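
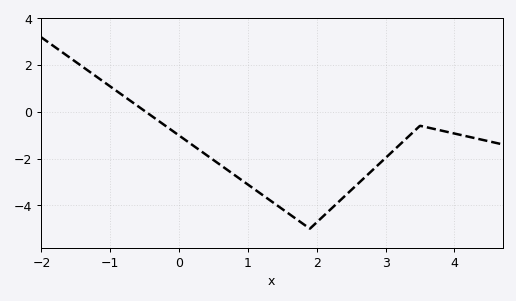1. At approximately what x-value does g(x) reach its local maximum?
3.5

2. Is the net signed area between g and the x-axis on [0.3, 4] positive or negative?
negative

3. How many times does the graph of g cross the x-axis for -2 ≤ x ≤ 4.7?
1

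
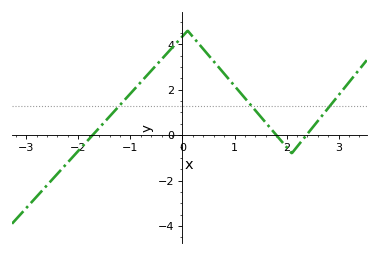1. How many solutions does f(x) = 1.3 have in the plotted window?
3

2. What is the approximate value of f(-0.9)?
2.08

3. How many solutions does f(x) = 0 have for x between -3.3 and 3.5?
3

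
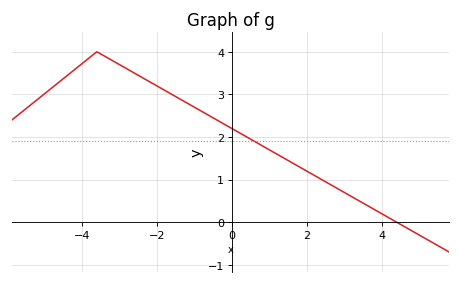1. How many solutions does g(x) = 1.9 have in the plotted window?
1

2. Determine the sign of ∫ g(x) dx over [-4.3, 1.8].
positive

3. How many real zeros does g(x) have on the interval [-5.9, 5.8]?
1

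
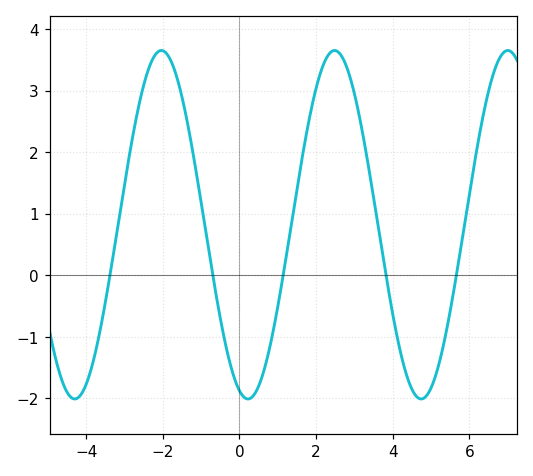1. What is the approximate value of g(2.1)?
3.3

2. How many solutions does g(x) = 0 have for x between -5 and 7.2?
5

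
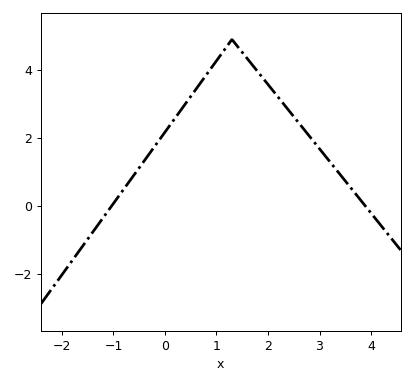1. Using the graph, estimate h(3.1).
1.49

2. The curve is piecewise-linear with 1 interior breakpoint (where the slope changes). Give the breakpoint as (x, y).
(1.3, 4.9)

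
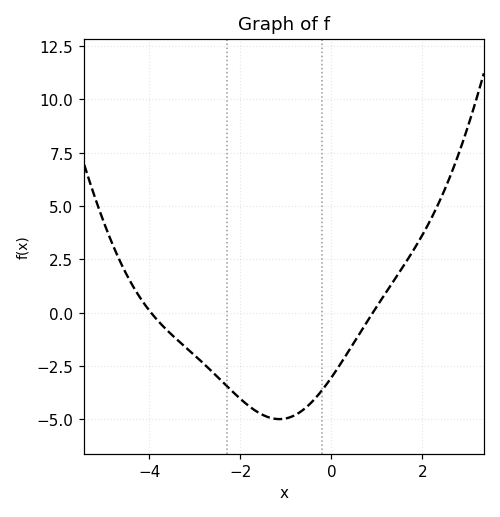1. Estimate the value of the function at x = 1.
0.288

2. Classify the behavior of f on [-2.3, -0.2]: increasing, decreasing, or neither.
neither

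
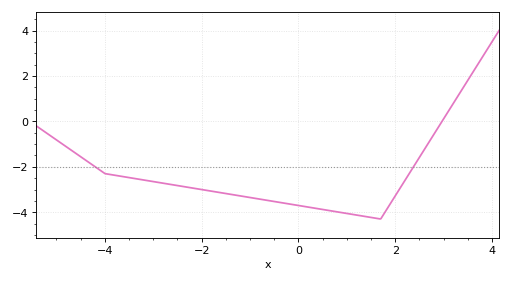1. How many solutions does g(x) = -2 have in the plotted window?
2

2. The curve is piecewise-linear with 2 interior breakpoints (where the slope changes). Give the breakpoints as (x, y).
(-4, -2.3); (1.7, -4.3)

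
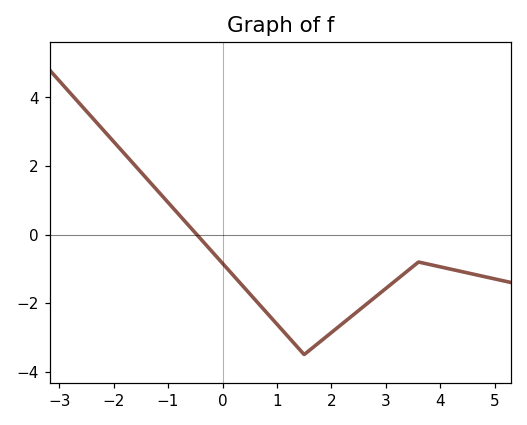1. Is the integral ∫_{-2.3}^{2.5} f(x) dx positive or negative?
negative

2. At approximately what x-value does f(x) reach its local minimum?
1.6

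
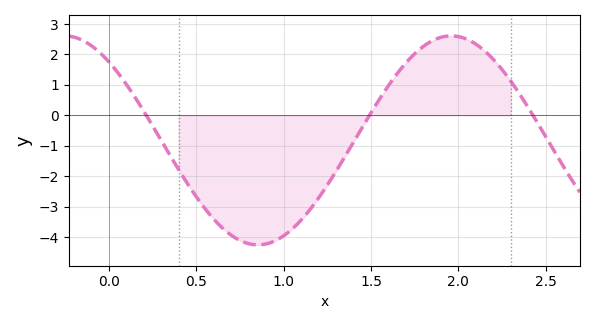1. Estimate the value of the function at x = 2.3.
1.1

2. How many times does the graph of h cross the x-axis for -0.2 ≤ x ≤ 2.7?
3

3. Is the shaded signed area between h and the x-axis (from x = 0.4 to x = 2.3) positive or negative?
negative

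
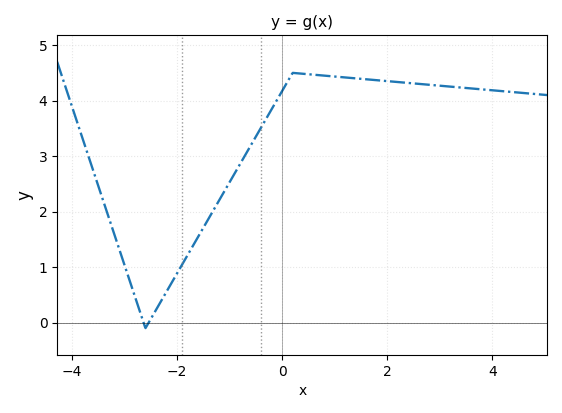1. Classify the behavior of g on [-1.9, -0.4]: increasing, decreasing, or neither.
increasing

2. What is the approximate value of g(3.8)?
4.2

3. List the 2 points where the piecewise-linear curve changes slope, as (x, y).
(-2.6, -0.1); (0.2, 4.5)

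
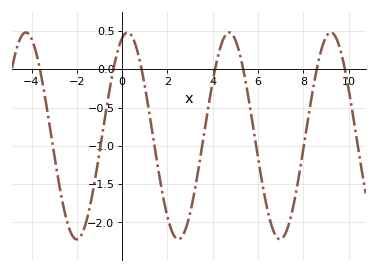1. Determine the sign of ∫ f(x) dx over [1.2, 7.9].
negative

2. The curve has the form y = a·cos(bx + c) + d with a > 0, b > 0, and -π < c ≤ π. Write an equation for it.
y = 1.35cos(1.4x - 0.33) - 0.87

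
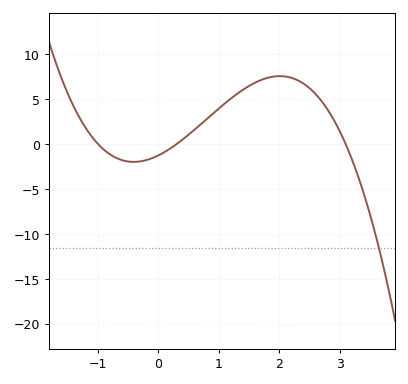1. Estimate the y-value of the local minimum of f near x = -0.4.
-1.98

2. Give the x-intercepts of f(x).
-1, 0.3, 3.1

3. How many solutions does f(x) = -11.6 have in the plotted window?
1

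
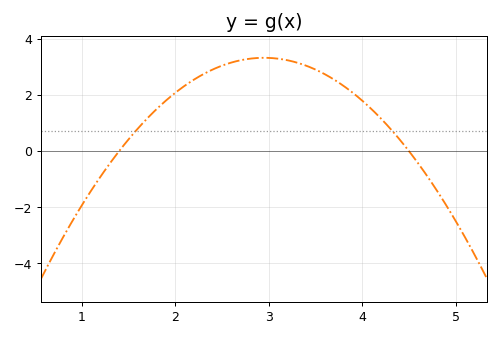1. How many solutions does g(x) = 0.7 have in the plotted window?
2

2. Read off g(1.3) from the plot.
-0.4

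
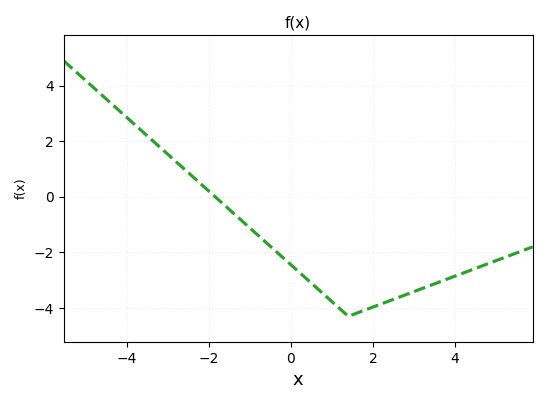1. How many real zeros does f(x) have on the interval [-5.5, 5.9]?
1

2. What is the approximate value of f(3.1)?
-3.35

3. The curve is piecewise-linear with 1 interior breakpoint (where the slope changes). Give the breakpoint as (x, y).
(1.4, -4.3)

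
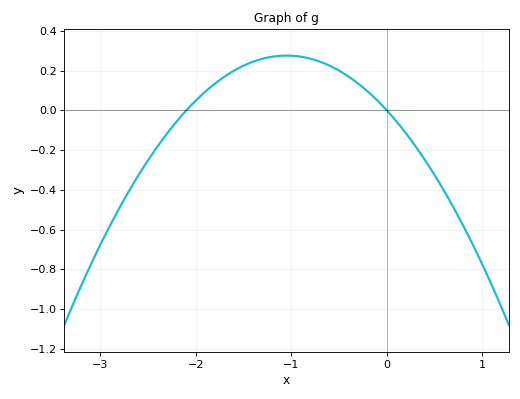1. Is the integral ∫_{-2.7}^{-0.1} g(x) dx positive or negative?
positive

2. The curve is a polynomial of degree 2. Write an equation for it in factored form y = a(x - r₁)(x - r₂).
y = -0.25(x + 2.1)(x - 0)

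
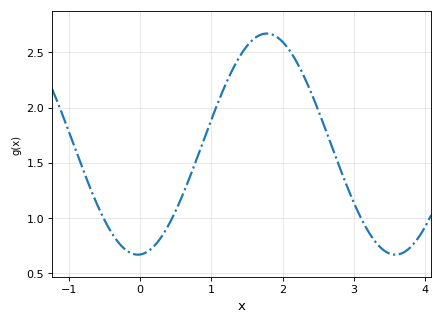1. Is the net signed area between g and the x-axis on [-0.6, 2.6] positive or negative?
positive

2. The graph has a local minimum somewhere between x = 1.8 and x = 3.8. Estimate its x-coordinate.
3.58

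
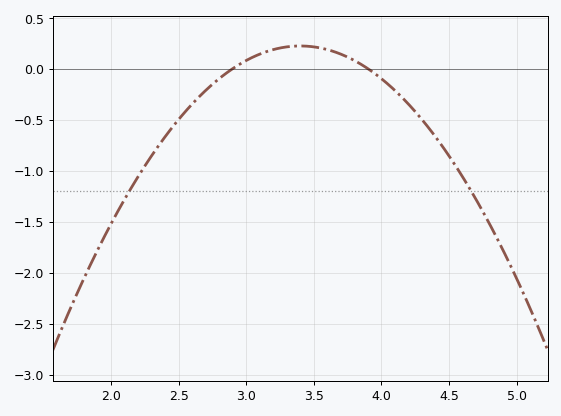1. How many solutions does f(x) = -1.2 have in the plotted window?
2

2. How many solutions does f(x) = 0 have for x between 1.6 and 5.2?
2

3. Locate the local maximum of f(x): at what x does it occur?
3.4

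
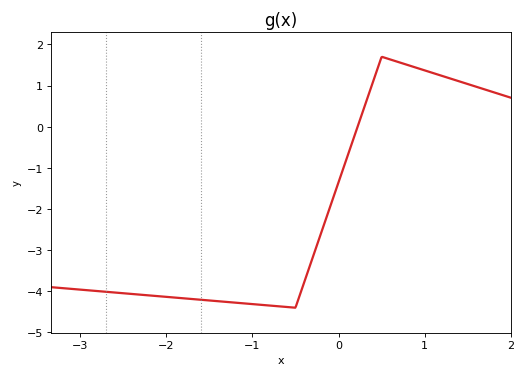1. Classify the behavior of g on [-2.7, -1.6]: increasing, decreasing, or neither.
decreasing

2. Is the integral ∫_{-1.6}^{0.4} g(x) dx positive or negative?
negative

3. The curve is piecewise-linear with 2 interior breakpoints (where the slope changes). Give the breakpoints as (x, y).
(-0.5, -4.4); (0.5, 1.7)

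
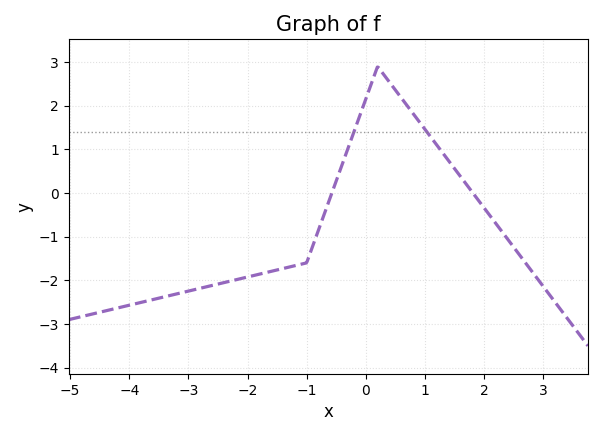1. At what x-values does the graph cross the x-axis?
-0.573, 1.81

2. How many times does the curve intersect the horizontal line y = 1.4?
2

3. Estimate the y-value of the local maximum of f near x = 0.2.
2.9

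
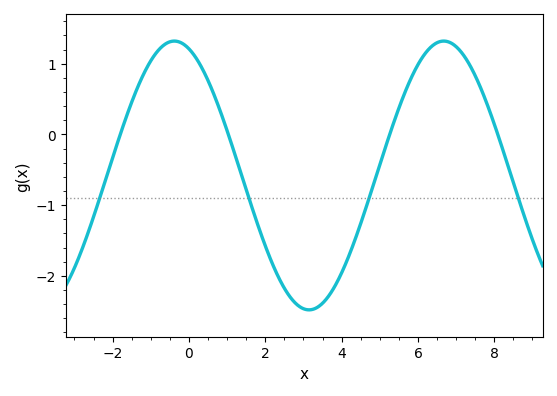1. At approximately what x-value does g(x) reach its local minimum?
3.15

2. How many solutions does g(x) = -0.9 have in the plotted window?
4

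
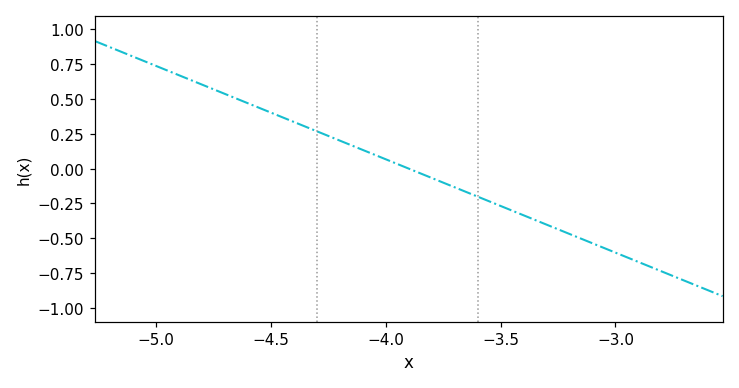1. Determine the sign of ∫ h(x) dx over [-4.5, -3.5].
positive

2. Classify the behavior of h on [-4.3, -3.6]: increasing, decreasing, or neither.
decreasing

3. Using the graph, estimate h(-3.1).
-0.536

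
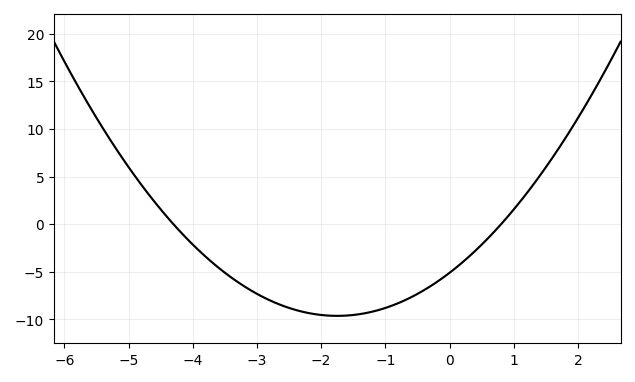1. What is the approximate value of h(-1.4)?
-9.44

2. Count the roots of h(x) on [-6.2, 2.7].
2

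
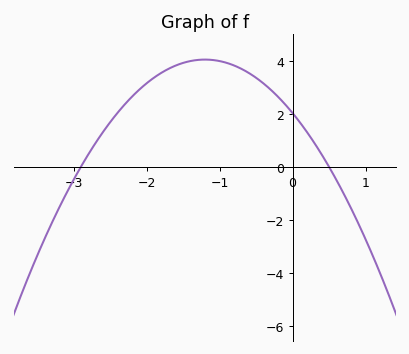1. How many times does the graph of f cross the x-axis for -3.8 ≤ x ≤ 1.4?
2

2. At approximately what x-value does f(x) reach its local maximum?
-1.2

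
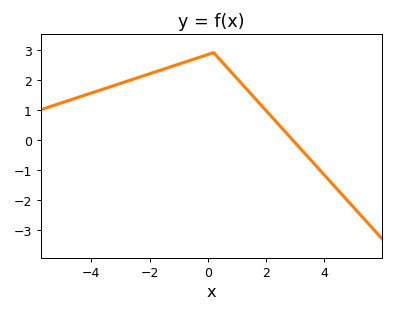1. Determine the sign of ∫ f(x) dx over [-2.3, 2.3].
positive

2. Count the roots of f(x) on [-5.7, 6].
1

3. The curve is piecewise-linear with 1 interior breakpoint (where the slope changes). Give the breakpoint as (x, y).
(0.2, 2.9)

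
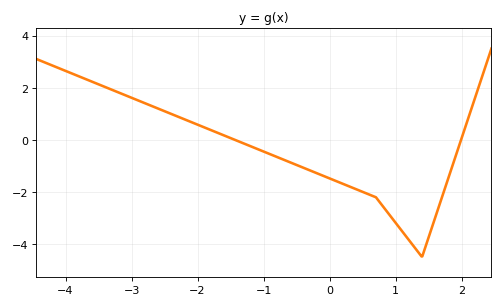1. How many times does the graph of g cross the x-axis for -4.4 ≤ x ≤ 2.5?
2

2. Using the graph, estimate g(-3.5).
2.2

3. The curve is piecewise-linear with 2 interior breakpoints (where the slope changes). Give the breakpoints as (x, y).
(0.7, -2.2); (1.4, -4.5)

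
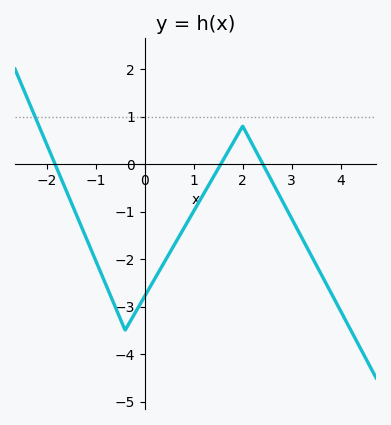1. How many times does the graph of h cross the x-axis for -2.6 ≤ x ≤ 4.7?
3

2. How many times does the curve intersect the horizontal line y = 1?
1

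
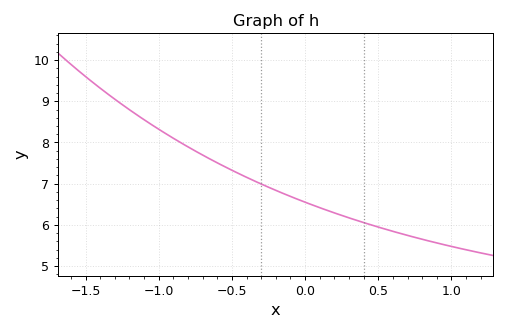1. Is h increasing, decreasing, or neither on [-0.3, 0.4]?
decreasing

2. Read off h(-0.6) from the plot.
7.5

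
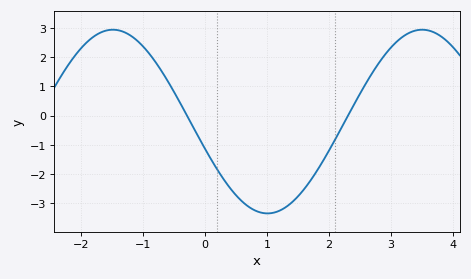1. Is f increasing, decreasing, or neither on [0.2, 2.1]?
neither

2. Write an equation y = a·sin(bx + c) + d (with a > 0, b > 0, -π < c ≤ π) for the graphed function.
y = 3.14sin(1.3x - 2.8) - 0.2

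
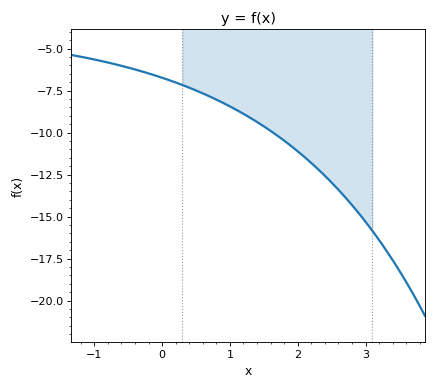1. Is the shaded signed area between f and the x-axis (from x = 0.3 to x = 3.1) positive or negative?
negative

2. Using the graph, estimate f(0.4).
-7.33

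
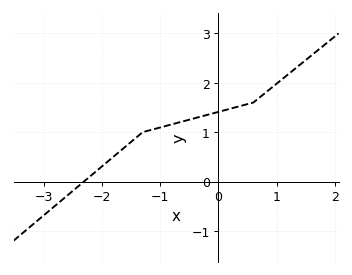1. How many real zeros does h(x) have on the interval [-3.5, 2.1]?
1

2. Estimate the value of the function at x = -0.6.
1.2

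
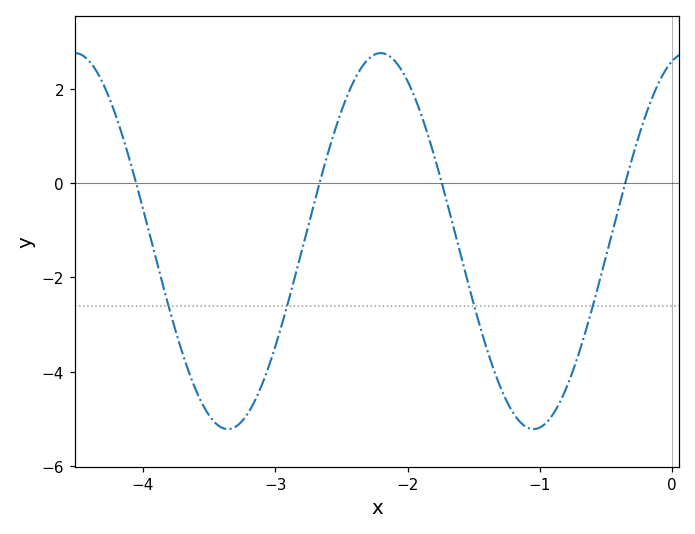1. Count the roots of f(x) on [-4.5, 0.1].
4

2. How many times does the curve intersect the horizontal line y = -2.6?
4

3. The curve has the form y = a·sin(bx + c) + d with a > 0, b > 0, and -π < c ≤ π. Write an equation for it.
y = 3.98sin(2.7x + 1.3) - 1.23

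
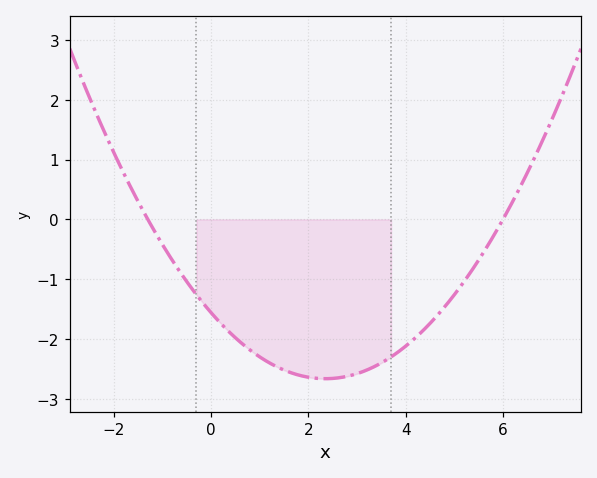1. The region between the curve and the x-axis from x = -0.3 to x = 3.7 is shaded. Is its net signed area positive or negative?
negative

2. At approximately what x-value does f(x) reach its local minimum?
2.35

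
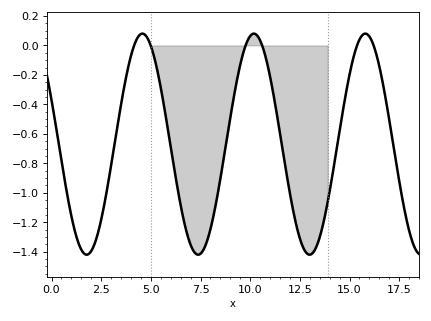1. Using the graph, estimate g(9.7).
-0.027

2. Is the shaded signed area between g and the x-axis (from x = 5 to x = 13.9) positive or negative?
negative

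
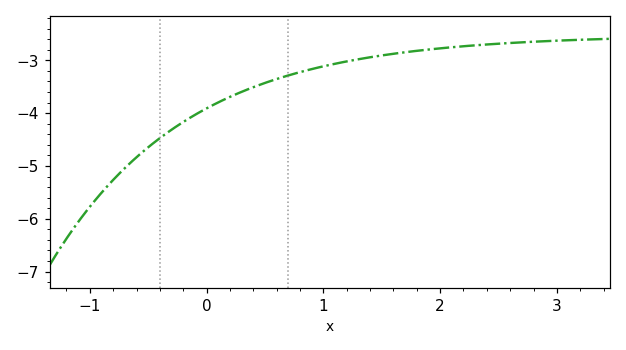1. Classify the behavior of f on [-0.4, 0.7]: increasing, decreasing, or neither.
increasing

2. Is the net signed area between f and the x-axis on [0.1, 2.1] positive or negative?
negative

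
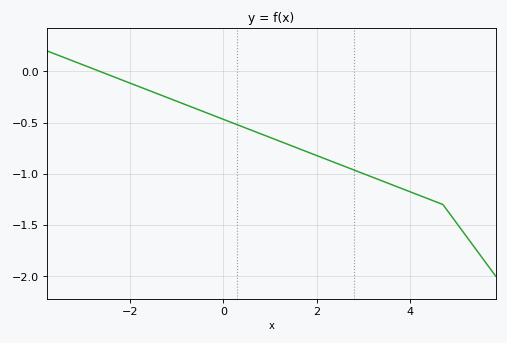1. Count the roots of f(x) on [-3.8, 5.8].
1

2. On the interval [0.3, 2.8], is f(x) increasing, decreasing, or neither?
decreasing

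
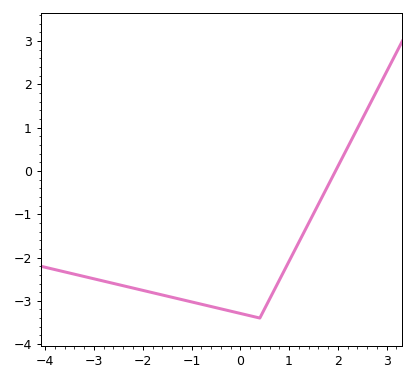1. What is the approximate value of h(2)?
0.1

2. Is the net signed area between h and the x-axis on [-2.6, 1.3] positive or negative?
negative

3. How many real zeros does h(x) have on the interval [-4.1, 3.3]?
1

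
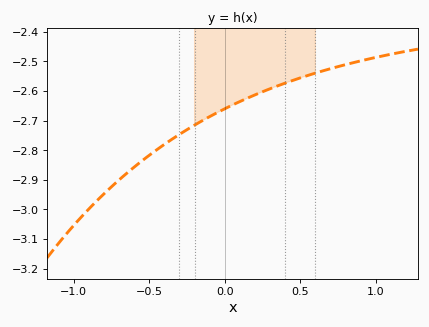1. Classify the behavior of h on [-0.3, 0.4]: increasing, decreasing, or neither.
increasing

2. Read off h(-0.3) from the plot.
-2.75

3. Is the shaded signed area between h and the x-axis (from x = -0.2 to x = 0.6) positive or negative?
negative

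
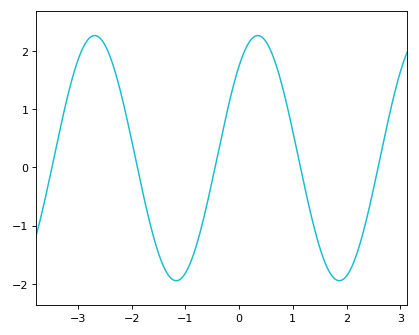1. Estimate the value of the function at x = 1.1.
0.189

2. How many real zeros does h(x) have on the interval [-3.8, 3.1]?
5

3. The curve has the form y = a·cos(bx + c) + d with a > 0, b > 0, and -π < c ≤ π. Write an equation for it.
y = 2.11cos(2.07x - 0.72) + 0.16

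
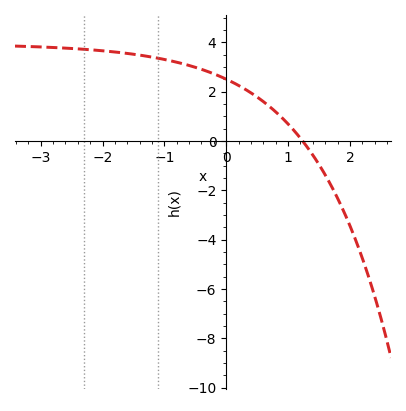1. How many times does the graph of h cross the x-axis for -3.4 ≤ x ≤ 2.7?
1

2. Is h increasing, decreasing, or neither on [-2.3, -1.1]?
decreasing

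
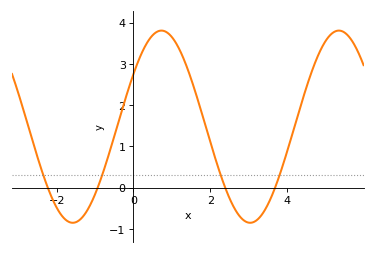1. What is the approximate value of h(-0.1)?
2.5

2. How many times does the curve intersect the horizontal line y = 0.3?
4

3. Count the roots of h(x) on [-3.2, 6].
4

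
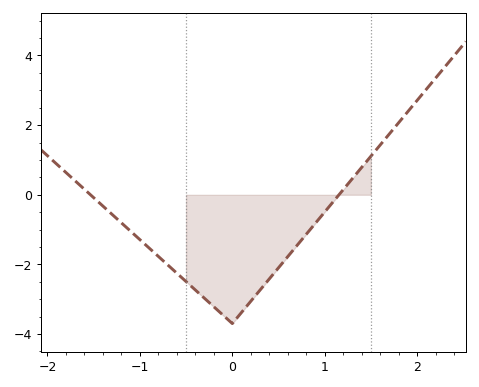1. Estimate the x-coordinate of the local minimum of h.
0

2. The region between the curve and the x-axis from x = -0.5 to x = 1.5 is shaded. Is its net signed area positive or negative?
negative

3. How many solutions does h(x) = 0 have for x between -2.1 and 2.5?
2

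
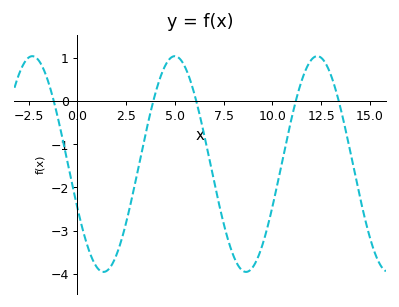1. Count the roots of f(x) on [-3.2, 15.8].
5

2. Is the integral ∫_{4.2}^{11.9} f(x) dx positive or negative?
negative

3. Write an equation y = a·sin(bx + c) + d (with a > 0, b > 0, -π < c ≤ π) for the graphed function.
y = 2.5sin(0.86x - 2.7) - 1.46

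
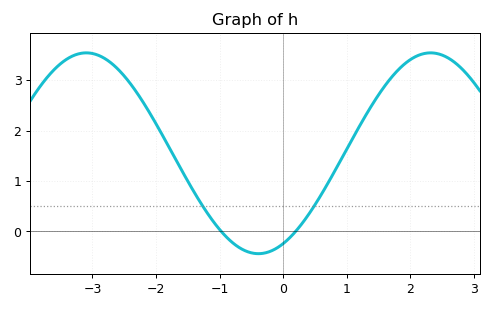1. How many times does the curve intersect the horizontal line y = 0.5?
2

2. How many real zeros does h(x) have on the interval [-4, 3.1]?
2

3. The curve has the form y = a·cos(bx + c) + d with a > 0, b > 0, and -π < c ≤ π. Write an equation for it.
y = 1.99cos(1.16x - 2.69) + 1.55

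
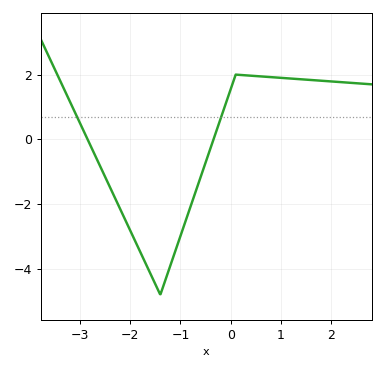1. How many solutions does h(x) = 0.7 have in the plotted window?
2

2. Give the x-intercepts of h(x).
-2.8, -0.3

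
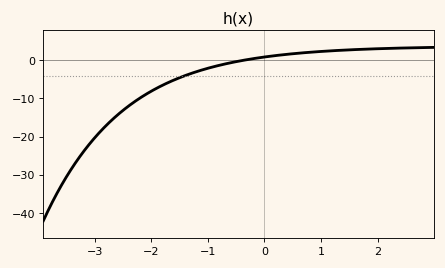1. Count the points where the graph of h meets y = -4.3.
1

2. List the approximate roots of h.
-0.333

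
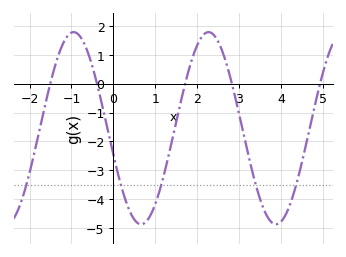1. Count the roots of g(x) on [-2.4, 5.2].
5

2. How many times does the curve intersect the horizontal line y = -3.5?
5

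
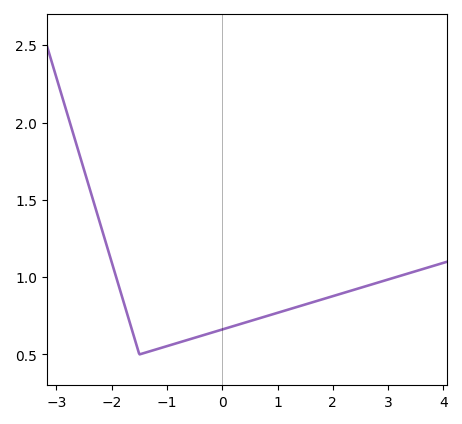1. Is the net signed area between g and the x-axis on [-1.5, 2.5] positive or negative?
positive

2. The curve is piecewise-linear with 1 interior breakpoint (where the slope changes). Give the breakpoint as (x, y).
(-1.5, 0.5)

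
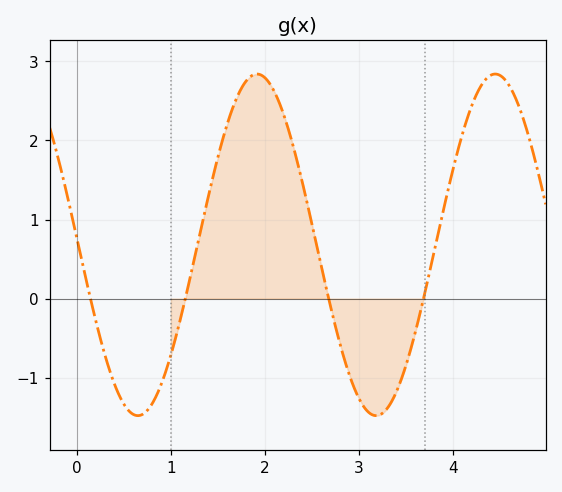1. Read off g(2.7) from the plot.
-0.1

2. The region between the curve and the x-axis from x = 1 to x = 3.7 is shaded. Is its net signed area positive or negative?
positive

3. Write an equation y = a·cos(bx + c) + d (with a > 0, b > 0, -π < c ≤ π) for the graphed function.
y = 2.16cos(2.5x + 1.5) + 0.68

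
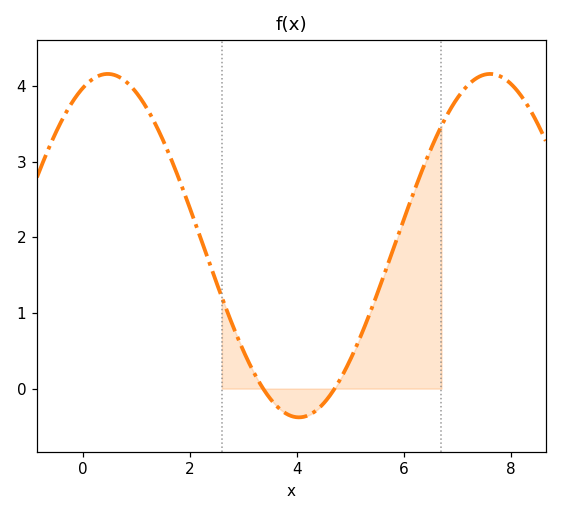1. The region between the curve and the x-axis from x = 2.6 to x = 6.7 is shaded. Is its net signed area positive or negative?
positive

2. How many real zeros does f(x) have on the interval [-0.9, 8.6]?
2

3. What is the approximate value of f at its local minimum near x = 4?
-0.38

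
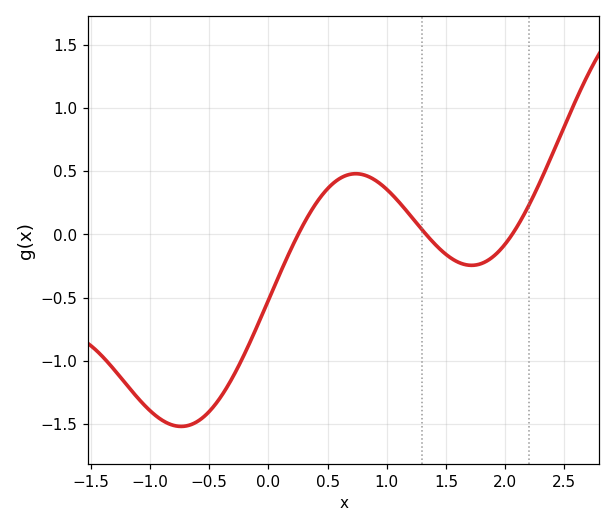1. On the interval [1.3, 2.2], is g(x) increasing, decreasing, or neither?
neither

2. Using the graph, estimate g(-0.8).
-1.51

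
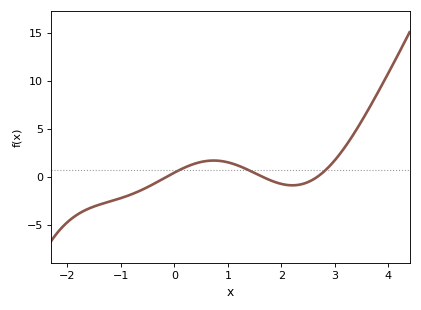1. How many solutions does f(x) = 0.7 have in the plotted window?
3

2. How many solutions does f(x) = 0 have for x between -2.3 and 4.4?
3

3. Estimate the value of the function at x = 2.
-1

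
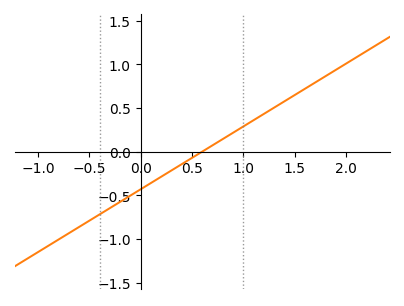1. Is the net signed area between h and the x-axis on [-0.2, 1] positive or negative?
negative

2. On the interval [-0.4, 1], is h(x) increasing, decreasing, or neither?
increasing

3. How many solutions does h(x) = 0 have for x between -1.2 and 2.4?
1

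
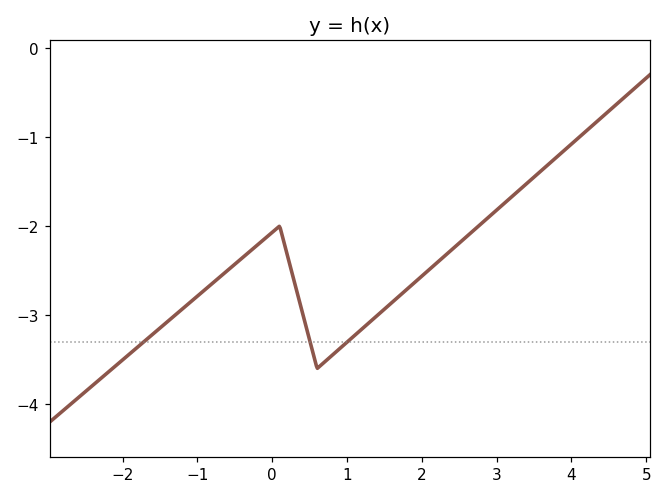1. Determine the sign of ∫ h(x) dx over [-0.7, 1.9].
negative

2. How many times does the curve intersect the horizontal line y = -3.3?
3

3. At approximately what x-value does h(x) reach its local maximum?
0.1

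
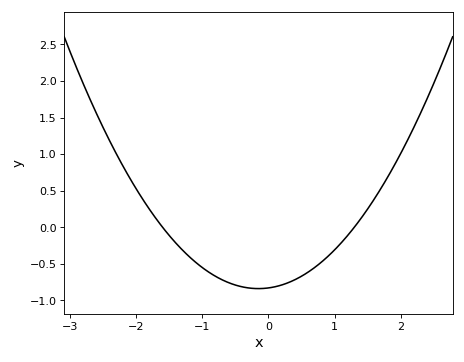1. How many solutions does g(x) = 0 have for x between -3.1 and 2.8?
2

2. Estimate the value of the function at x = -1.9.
0.4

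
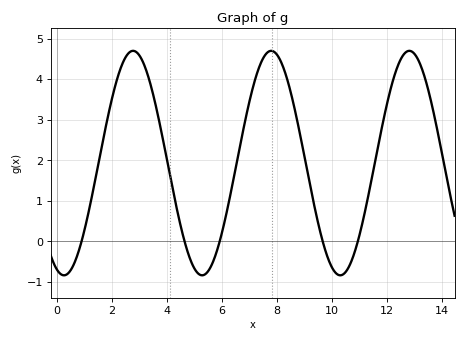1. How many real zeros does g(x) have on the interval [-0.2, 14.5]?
5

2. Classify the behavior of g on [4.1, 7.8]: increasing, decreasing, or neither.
neither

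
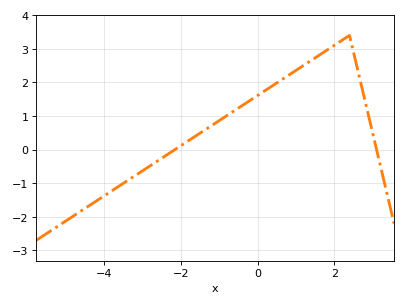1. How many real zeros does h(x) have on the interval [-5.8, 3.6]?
2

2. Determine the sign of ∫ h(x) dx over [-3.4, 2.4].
positive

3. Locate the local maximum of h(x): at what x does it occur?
2.4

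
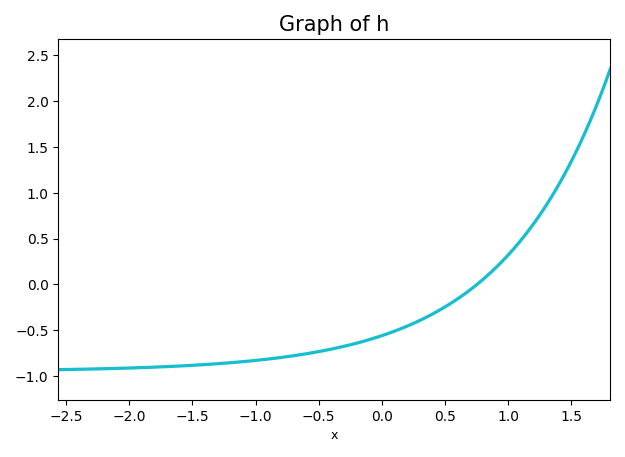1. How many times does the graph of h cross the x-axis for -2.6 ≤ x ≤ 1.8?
1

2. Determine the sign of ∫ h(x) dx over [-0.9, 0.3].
negative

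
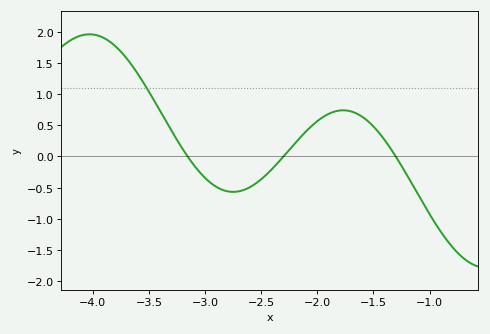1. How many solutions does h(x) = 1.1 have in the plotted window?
1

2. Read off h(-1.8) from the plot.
0.75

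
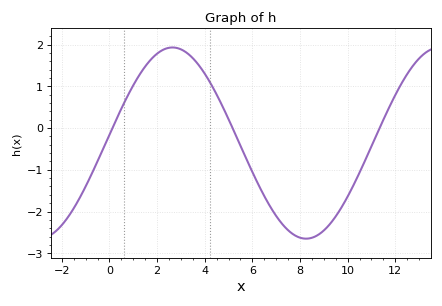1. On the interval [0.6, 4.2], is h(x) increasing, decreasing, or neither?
neither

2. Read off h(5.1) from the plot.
0.087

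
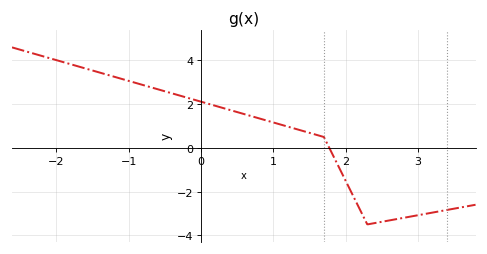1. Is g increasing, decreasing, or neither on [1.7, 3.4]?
neither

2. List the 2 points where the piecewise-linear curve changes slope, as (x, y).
(1.7, 0.5); (2.3, -3.5)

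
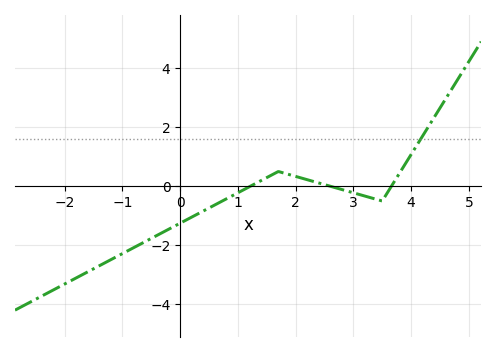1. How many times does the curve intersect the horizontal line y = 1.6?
1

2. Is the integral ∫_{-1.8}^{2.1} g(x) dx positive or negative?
negative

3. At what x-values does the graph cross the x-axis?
1.2, 2.6, 3.6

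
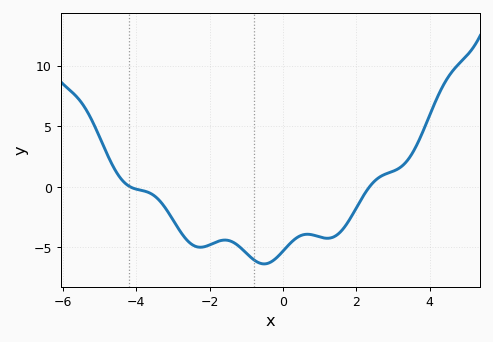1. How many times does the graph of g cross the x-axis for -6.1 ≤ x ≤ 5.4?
2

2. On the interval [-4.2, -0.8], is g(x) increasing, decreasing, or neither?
neither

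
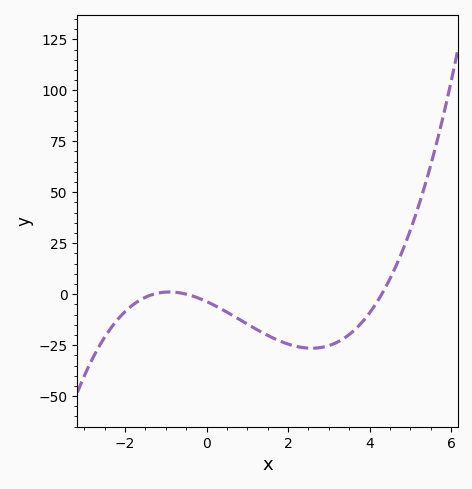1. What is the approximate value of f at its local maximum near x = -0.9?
2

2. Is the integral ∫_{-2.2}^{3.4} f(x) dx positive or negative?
negative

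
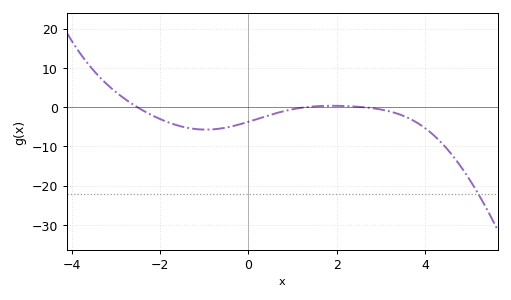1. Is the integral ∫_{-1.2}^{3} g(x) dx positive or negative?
negative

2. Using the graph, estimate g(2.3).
0.206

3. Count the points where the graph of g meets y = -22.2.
1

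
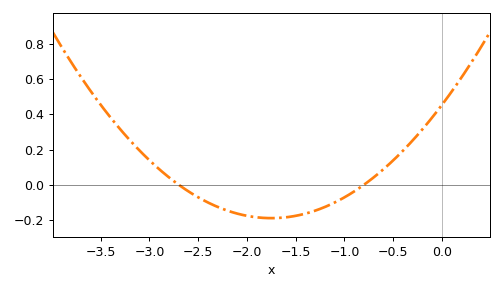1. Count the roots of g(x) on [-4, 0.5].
2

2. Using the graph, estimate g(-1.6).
-0.185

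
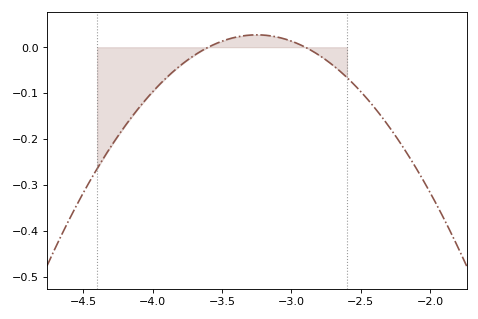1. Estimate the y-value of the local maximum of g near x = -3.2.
0.027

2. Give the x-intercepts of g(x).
-3.6, -2.9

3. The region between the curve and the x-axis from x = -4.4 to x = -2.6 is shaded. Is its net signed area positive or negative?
negative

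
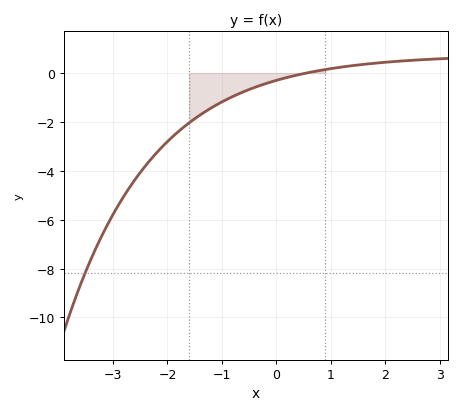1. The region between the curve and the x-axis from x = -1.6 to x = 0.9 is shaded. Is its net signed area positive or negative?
negative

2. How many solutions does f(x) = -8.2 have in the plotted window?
1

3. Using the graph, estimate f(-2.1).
-3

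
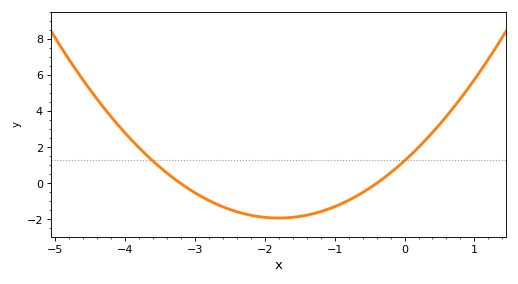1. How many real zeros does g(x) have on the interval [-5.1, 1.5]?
2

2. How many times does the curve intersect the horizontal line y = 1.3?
2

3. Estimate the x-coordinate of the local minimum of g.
-1.8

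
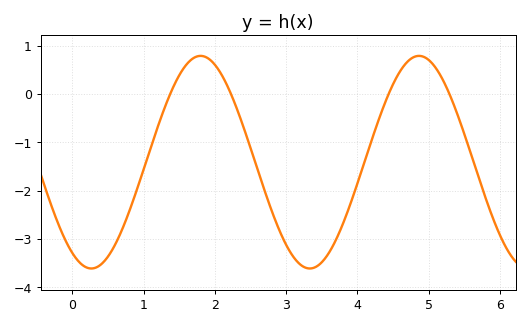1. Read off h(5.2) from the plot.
0.3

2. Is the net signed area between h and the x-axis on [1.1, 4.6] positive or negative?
negative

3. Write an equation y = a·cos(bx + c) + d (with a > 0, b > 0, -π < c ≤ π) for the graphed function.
y = 2.2cos(2x + 2.6) - 1.41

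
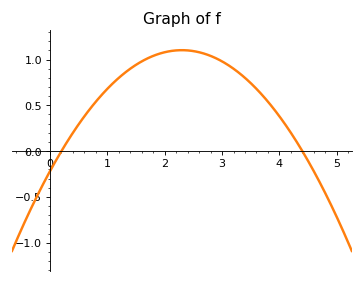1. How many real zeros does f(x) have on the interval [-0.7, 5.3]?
2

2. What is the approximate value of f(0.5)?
0.293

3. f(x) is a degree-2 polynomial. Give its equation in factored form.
y = -0.25(x - 0.2)(x - 4.4)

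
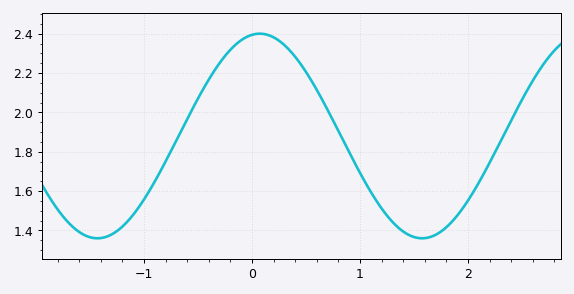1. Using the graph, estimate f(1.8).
1.42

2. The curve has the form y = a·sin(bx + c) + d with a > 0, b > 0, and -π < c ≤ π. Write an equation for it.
y = 0.52sin(2.09x + 1.42) + 1.88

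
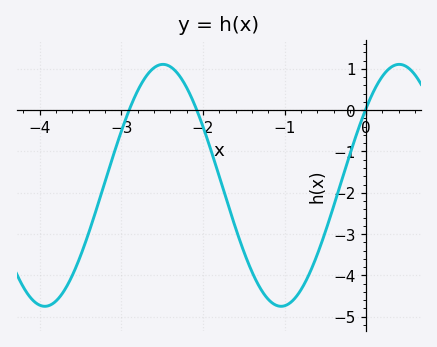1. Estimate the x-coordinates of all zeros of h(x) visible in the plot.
-2.9, -2.1, 0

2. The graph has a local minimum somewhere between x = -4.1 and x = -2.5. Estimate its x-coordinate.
-3.9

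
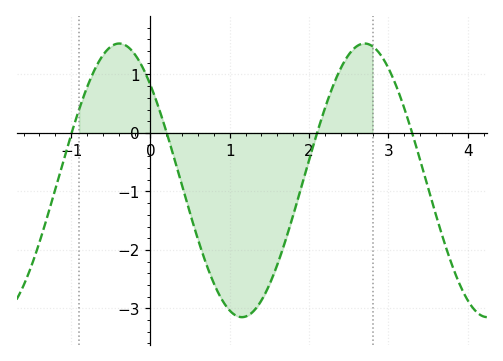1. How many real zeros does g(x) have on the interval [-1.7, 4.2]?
4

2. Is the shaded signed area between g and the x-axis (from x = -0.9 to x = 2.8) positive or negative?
negative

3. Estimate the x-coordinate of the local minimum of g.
1.15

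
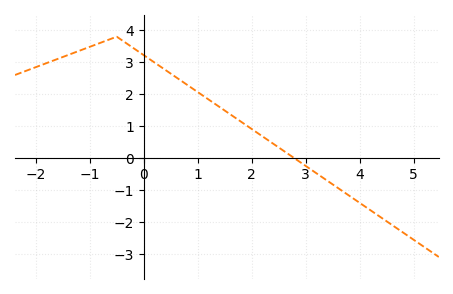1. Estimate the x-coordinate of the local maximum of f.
-0.6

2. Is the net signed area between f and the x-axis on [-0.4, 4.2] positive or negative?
positive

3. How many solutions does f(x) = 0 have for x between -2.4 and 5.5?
1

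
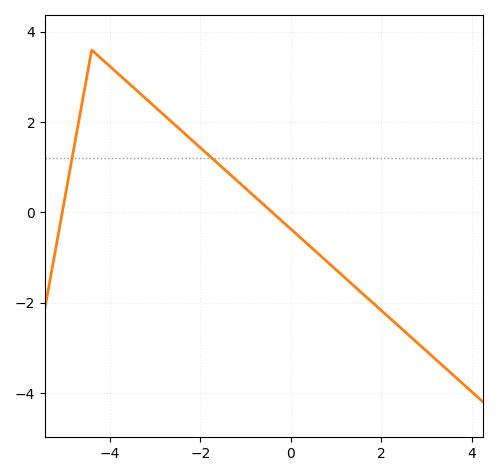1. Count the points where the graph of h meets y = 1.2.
2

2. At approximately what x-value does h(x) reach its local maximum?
-4.4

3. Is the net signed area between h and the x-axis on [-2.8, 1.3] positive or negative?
positive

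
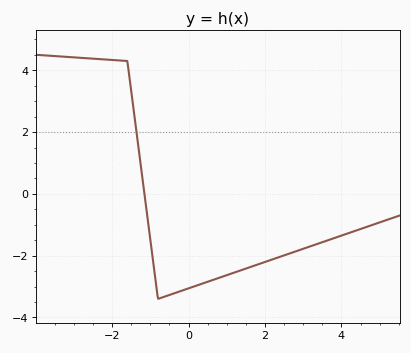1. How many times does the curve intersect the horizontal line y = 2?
1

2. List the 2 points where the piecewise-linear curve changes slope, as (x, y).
(-1.6, 4.3); (-0.8, -3.4)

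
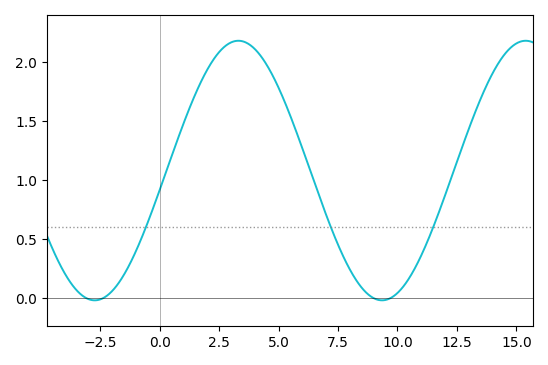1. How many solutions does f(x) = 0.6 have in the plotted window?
3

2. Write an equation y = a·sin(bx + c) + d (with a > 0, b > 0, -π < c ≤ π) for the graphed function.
y = 1.1sin(0.52x - 0.15) + 1.08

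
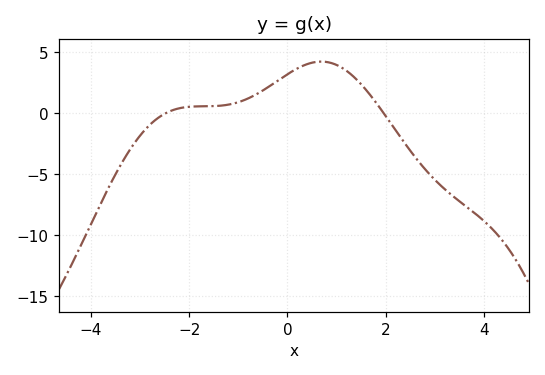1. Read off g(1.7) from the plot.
1.5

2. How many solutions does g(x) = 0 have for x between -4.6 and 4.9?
2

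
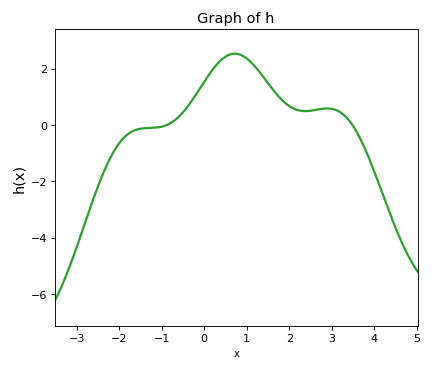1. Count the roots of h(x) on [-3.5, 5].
2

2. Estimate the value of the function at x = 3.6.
-0.2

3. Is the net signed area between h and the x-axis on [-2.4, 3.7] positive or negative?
positive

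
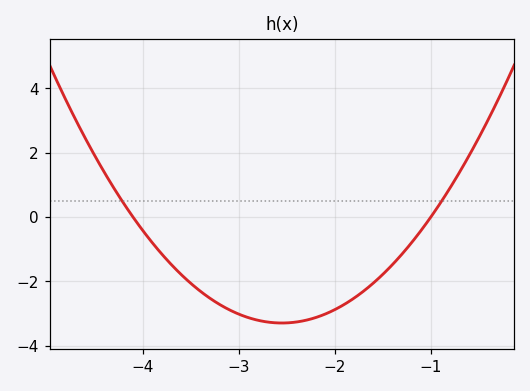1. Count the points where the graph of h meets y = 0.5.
2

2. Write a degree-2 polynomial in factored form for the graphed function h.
y = 1.37(x + 4.1)(x + 1)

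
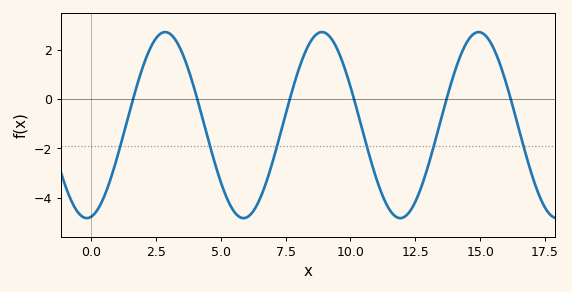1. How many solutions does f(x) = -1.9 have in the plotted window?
6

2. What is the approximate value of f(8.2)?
1.8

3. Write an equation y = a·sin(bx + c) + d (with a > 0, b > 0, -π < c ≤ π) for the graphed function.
y = 3.78sin(1x - 1.4) - 1.05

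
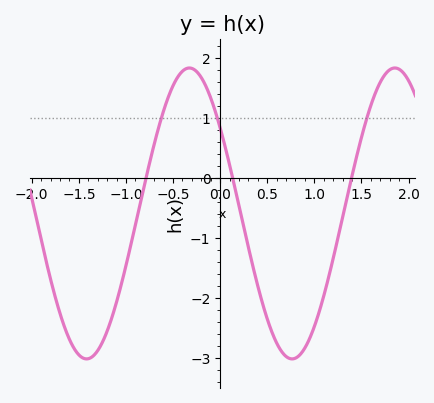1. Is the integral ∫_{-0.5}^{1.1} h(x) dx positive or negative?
negative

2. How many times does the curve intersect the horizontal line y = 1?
3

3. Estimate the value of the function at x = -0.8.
-0.089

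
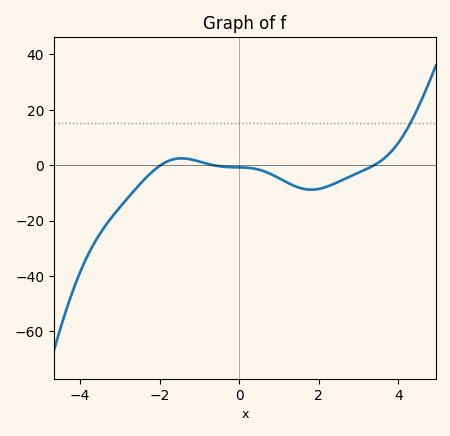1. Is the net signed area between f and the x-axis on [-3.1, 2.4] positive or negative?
negative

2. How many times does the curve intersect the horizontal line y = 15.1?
1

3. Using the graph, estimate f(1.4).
-7.59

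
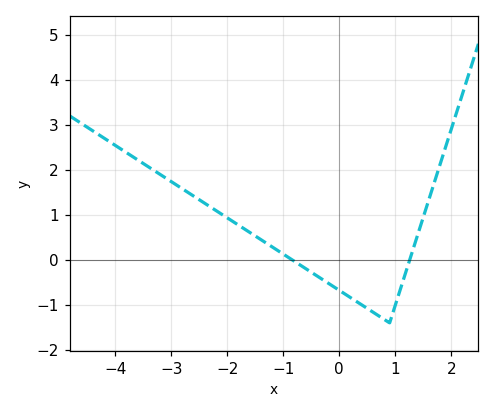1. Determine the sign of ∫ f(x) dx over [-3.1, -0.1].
positive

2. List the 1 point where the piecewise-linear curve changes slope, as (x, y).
(0.9, -1.4)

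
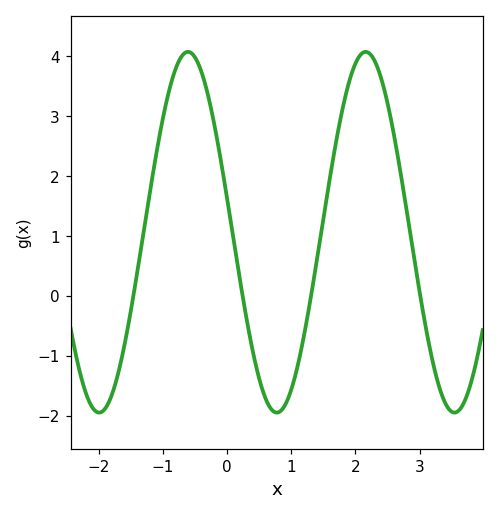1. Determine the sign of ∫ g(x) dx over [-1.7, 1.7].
positive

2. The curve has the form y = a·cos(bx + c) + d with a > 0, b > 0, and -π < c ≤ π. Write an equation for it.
y = 3.01cos(2.27x + 1.38) + 1.06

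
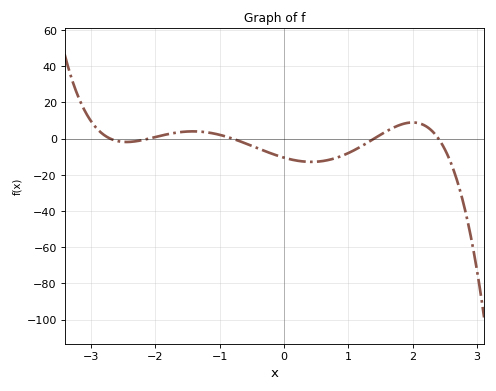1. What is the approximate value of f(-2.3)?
-2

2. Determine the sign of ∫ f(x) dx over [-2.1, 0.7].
negative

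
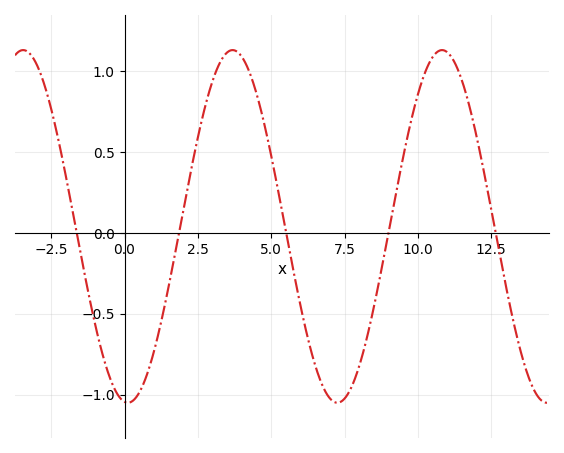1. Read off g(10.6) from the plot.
1.1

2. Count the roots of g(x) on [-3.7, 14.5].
5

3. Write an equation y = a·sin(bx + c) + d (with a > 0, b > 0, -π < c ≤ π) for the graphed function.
y = 1.09sin(0.88x - 1.7) + 0.04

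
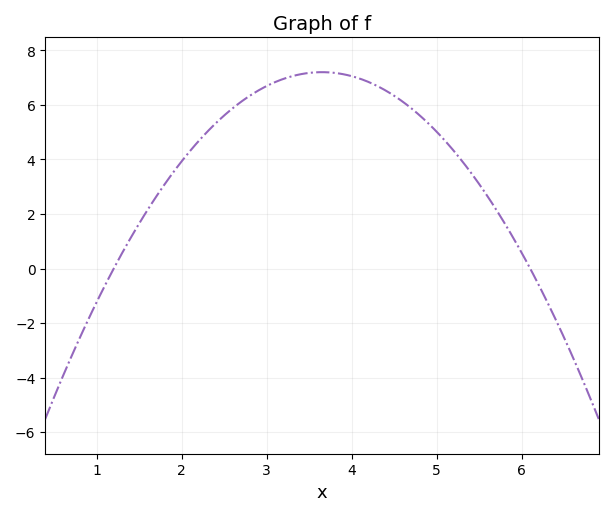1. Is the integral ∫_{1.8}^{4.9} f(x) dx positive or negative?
positive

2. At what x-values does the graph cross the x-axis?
1.2, 6.1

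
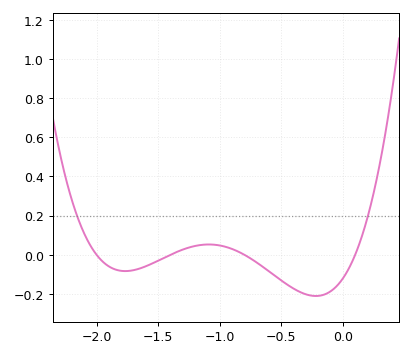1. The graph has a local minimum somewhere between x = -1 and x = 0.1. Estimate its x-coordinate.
-0.2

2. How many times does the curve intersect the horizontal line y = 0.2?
2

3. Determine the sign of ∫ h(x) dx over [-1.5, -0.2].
negative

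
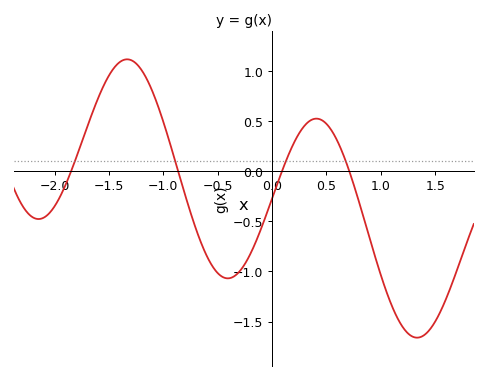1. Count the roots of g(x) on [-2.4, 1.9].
4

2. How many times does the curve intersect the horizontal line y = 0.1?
4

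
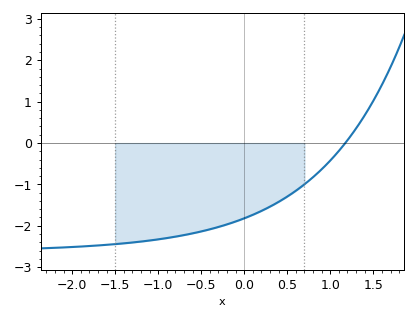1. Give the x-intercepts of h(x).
1.17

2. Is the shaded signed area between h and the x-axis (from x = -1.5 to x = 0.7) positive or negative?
negative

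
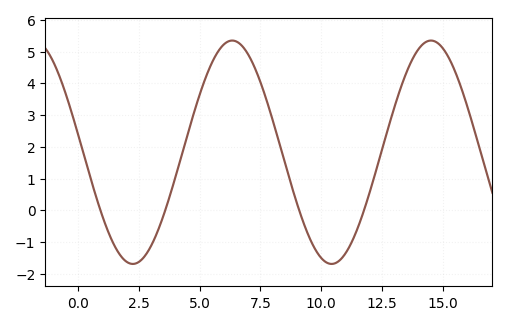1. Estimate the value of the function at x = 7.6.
3.8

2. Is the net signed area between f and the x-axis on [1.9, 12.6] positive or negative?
positive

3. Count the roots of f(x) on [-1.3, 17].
4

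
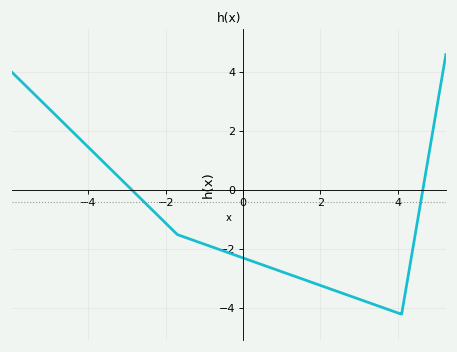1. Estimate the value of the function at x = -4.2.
1.8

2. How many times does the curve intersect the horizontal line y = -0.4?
2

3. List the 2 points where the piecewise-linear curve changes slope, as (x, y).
(-1.7, -1.5); (4.1, -4.2)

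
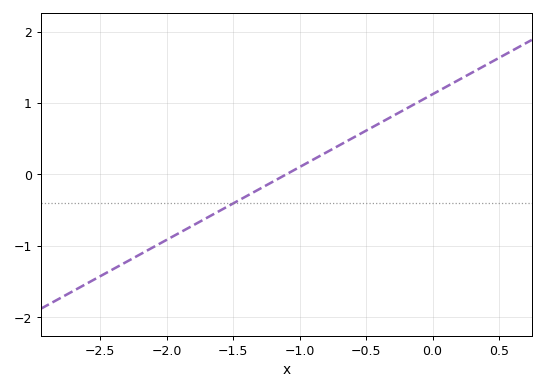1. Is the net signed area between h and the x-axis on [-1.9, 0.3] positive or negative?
positive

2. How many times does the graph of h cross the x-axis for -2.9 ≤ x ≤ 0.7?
1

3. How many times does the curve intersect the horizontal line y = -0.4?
1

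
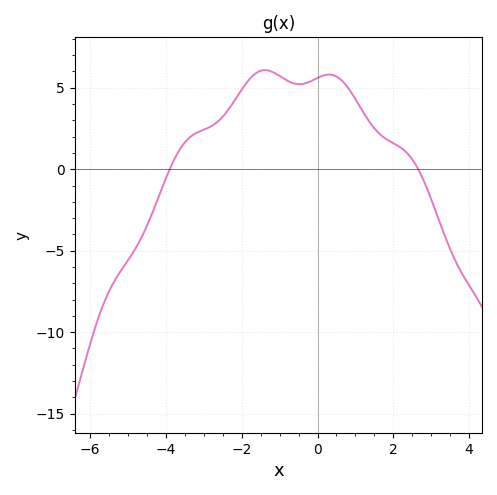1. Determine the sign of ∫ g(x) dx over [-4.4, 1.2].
positive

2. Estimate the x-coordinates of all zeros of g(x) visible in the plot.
-4, 2.6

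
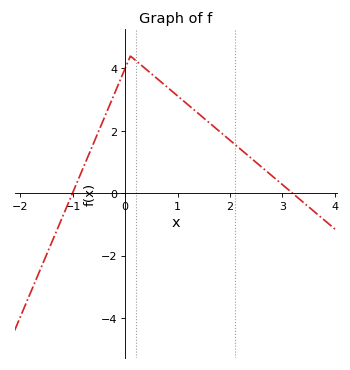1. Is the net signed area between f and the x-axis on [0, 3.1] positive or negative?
positive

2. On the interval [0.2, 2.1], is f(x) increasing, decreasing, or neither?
decreasing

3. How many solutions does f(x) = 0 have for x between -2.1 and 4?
2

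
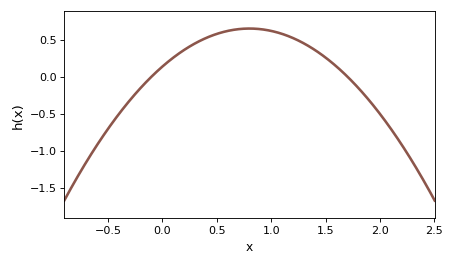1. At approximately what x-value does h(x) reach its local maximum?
0.8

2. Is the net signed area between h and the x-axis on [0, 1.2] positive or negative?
positive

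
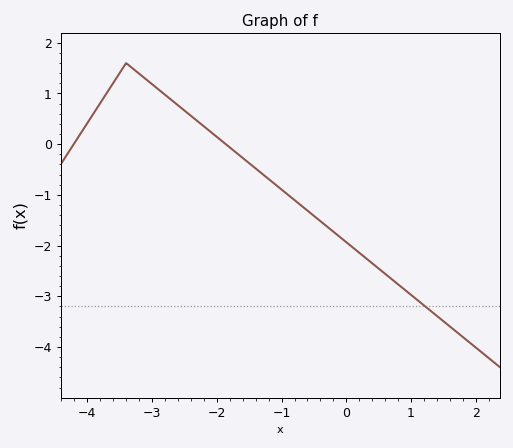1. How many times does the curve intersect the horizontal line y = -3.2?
1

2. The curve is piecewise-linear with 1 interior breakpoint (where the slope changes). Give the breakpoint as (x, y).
(-3.4, 1.6)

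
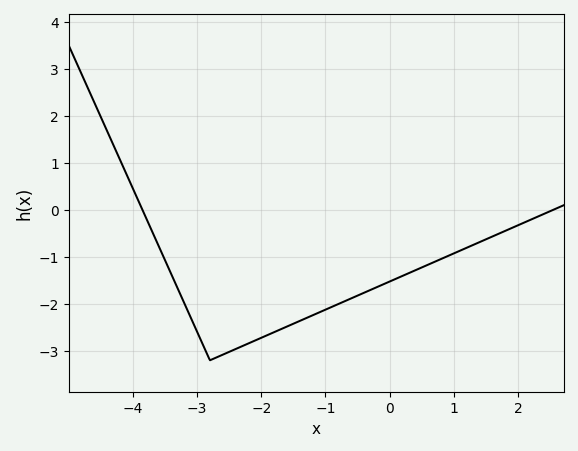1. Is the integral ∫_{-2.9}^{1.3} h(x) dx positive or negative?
negative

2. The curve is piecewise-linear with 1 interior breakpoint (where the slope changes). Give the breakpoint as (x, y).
(-2.8, -3.2)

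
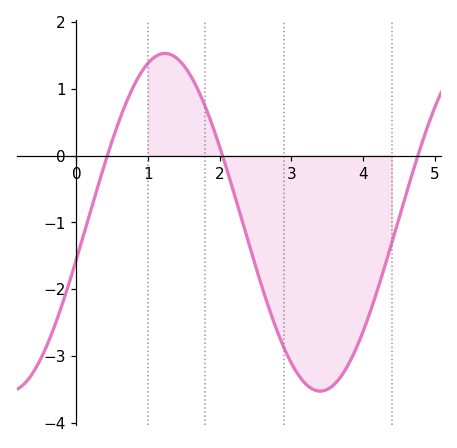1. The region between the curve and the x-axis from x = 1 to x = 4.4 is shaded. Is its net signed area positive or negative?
negative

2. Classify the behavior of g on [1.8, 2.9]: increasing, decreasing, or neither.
decreasing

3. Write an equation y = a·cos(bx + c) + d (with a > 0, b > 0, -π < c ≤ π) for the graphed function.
y = 2.53cos(1.45x - 1.79) - 1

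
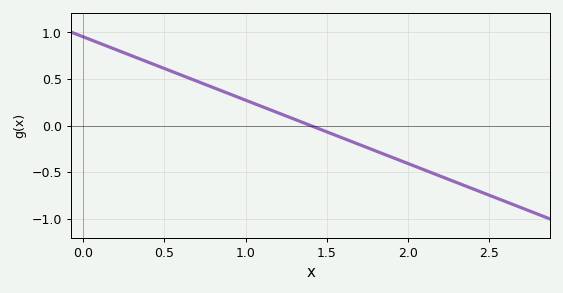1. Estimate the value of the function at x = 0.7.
0.5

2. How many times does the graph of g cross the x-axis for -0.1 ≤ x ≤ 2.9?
1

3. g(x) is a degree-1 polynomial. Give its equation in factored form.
y = -0.68(x - 1.4)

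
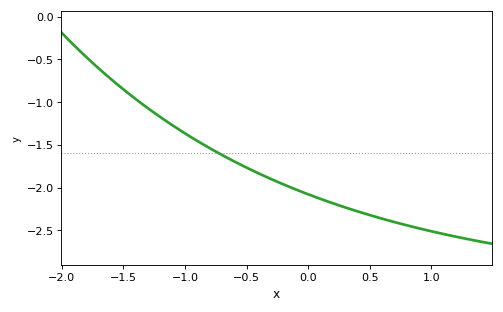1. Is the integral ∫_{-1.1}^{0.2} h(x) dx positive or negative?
negative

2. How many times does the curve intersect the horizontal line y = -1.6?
1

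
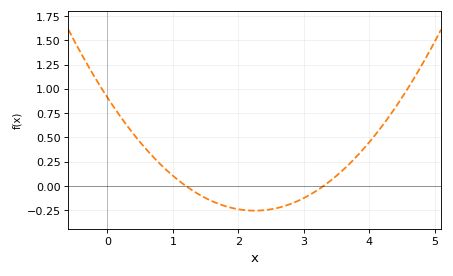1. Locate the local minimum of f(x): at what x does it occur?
2.2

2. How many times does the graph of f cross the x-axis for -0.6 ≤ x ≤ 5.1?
2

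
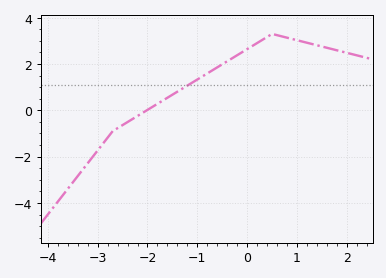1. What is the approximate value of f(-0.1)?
2.6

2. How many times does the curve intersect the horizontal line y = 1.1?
1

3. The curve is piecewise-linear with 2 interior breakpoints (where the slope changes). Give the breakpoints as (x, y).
(-2.7, -0.9); (0.5, 3.3)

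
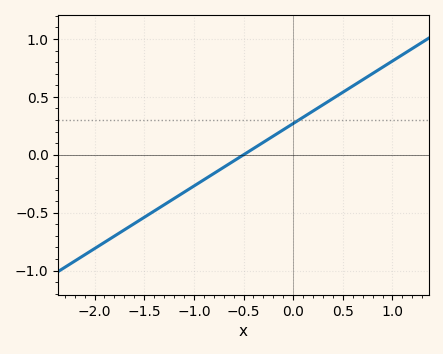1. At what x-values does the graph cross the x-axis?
-0.5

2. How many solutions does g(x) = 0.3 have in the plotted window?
1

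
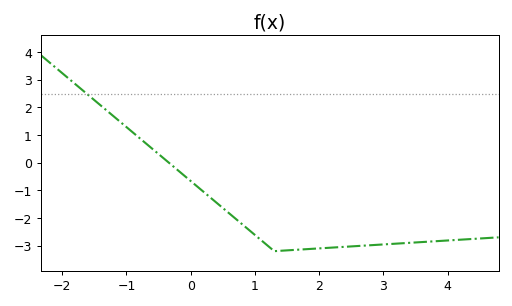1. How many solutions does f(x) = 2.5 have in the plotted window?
1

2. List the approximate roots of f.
-0.3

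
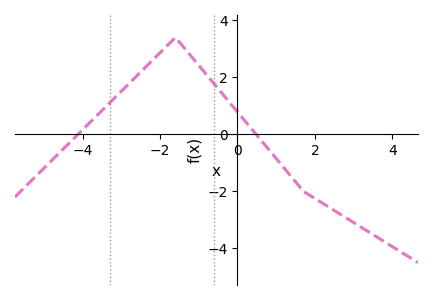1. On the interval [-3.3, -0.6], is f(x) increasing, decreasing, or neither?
neither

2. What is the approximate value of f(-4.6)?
-0.6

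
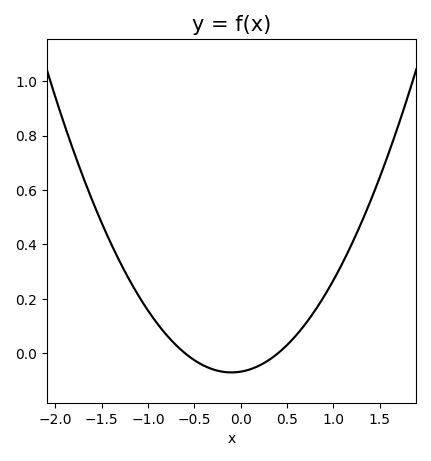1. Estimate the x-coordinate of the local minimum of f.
-0.1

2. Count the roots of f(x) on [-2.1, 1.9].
2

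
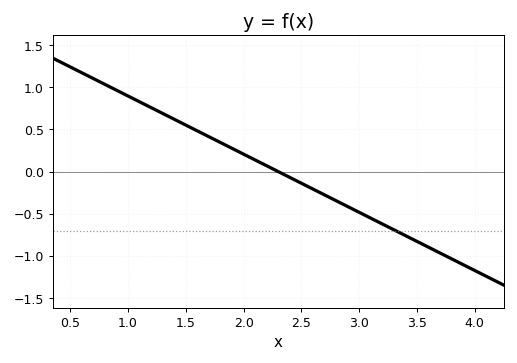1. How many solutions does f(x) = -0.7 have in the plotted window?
1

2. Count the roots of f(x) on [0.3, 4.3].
1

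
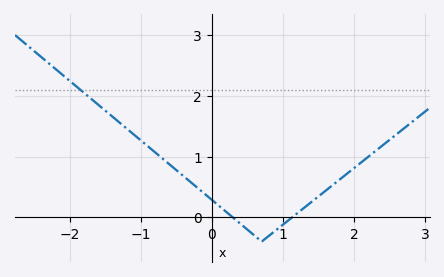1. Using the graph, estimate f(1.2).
0.066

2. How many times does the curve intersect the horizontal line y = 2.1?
1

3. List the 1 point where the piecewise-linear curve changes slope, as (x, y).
(0.7, -0.4)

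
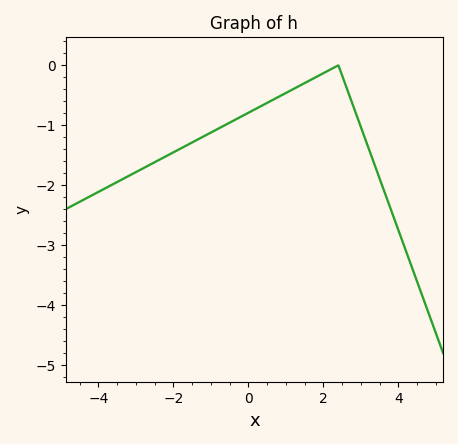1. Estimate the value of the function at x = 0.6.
-0.594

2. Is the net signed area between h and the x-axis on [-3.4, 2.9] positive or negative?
negative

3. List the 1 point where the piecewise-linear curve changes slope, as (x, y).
(2.4, 0)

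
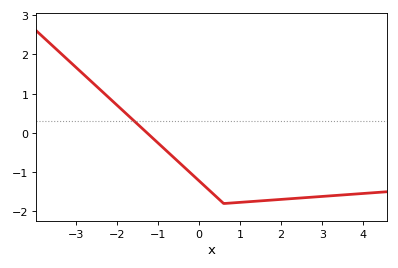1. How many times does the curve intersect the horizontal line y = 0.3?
1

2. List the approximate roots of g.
-1.27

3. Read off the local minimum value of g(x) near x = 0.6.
-1.8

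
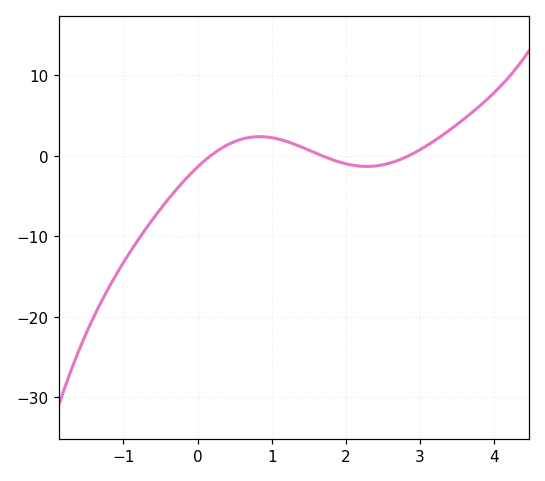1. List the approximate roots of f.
0.2, 1.7, 2.9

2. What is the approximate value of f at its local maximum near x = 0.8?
2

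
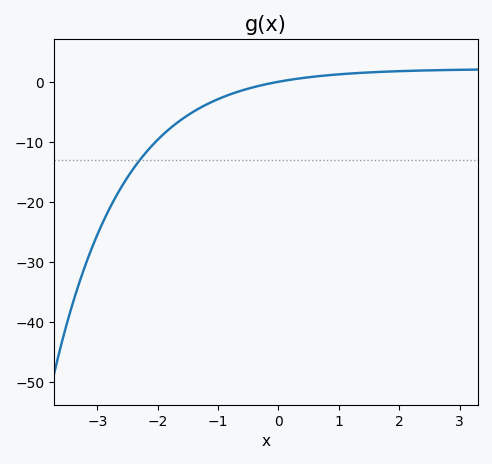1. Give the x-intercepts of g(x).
0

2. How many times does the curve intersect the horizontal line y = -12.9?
1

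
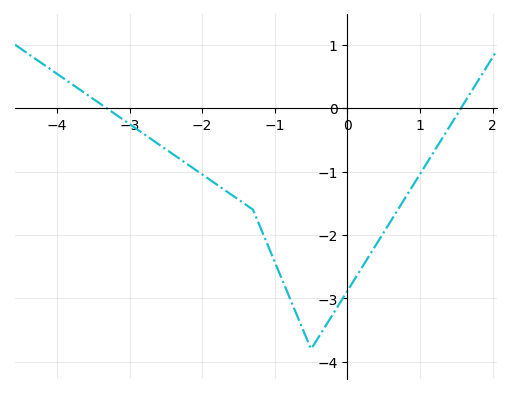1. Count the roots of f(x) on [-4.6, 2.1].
2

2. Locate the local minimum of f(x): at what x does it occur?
-0.499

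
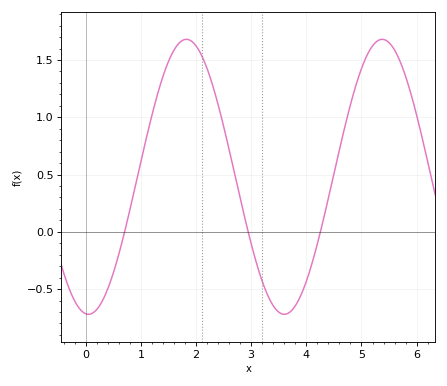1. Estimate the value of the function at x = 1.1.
0.819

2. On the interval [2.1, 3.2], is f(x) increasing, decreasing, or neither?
decreasing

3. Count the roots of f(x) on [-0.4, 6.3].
3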